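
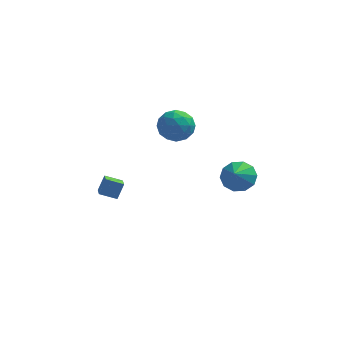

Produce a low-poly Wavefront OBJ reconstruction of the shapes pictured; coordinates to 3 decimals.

v -4.184 0.355 -3.23
v -3.868 0.809 -2.28
v -4.436 1.37 -3.632
v -4.12 1.824 -2.681
v -3.16 0.456 -3.619
v -2.844 0.91 -2.668
v -3.412 1.471 -4.02
v -3.096 1.925 -3.07
v -0.576 2.602 1.892
v 0.083 2.229 1.032
v -0.083 1.131 2.908
v 0.576 0.758 2.048
v 0.87 1.702 2.627
v 0.565 2.612 1.999
v -0.565 0.748 1.941
v -0.87 1.658 1.313
v 0.09 1.083 1.062
v 0.977 1.673 1.486
v -0.977 1.687 2.454
v -0.09 2.277 2.878
v -0.29 2.545 1.373
v 0.29 0.815 2.567
v 0.462 1.37 2.907
v 0.85 1.151 2.402
v -0.006 2.77 1.941
v 0.381 2.55 1.436
v 0.843 2.241 2.373
v -0.381 0.81 2.504
v 0.006 0.59 1.999
v -0.85 2.209 1.538
v -0.462 1.99 1.033
v -0.843 1.119 1.567
v 0.102 1.652 0.885
v 0.391 0.787 1.482
v -0.279 0.782 1.419
v -0.458 1.316 1.05
v 0.623 1.999 1.134
v 0.913 1.134 1.731
v 1.085 1.689 2.071
v 0.906 2.224 1.702
v 0.627 1.325 1.152
v -0.913 2.226 2.209
v -0.623 1.361 2.806
v -0.906 1.136 2.238
v -1.085 1.671 1.869
v -0.391 2.573 2.458
v -0.102 1.708 3.055
v 0.458 2.044 2.89
v 0.279 2.578 2.521
v -0.627 2.035 2.788
v 3.817 -1.184 0.065
v 4.255 -1.833 -0.605
v 3.683 -2.236 0.995
v 4.716 -1.577 -0.249
v 4.834 -1.171 0.227
v 4.564 -0.77 0.641
v 4.008 -0.527 0.835
v 3.379 -0.536 0.735
v 2.918 -0.792 0.379
v 2.8 -1.198 -0.097
v 3.071 -1.599 -0.511
v 3.626 -1.841 -0.705
f 2 4 1
f 5 2 1
f 1 4 3
f 3 5 1
f 2 8 4
f 6 2 5
f 6 8 2
f 4 8 3
f 7 5 3
f 3 8 7
f 7 6 5
f 8 6 7
f 9 46 25
f 46 20 49
f 25 49 14
f 46 49 25
f 9 25 21
f 25 14 26
f 21 26 10
f 25 26 21
f 9 21 30
f 21 10 31
f 30 31 16
f 21 31 30
f 9 30 42
f 30 16 45
f 42 45 19
f 30 45 42
f 9 42 46
f 42 19 50
f 46 50 20
f 42 50 46
f 10 26 37
f 26 14 40
f 37 40 18
f 26 40 37
f 14 49 27
f 49 20 48
f 27 48 13
f 49 48 27
f 20 50 47
f 50 19 43
f 47 43 11
f 50 43 47
f 19 45 44
f 45 16 32
f 44 32 15
f 45 32 44
f 16 31 36
f 31 10 33
f 36 33 17
f 31 33 36
f 12 38 24
f 38 18 39
f 24 39 13
f 38 39 24
f 12 24 22
f 24 13 23
f 22 23 11
f 24 23 22
f 12 22 29
f 22 11 28
f 29 28 15
f 22 28 29
f 12 29 34
f 29 15 35
f 34 35 17
f 29 35 34
f 12 34 38
f 34 17 41
f 38 41 18
f 34 41 38
f 13 39 27
f 39 18 40
f 27 40 14
f 39 40 27
f 11 23 47
f 23 13 48
f 47 48 20
f 23 48 47
f 15 28 44
f 28 11 43
f 44 43 19
f 28 43 44
f 17 35 36
f 35 15 32
f 36 32 16
f 35 32 36
f 18 41 37
f 41 17 33
f 37 33 10
f 41 33 37
f 52 51 54
f 52 54 53
f 54 51 55
f 54 55 53
f 55 51 56
f 55 56 53
f 56 51 57
f 56 57 53
f 57 51 58
f 57 58 53
f 58 51 59
f 58 59 53
f 59 51 60
f 59 60 53
f 60 51 61
f 60 61 53
f 61 51 62
f 61 62 53
f 62 51 52
f 62 52 53



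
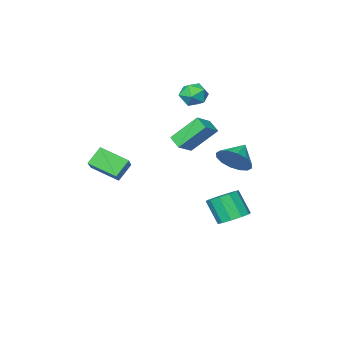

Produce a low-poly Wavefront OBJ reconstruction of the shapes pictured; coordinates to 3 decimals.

v -3.679 -1.811 4.423
v -2.853 -1.841 4.056
v -4.027 -3.059 3.744
v -3.201 -3.089 3.377
v -3.306 -3.217 4.266
v -3.091 -2.445 4.686
v -3.789 -2.455 3.114
v -3.574 -1.683 3.534
v -2.921 -2.239 3.247
v -2.622 -2.71 3.959
v -4.258 -2.19 3.841
v -3.959 -2.661 4.553
v 1.794 -1.914 -1.055
v 0.942 -2.007 -0.145
v 2.803 -0.609 0.022
v 1.951 -0.702 0.932
v 2.709 -3.218 -0.332
v 1.857 -3.311 0.578
v 3.718 -1.913 0.745
v 2.866 -2.006 1.655
v -1.976 3.18 1.347
v -1.463 3.366 2.244
v -3.044 2.72 2.053
v -1.731 3.826 2.138
v -2.066 4.113 1.819
v -2.376 4.15 1.375
v -2.579 3.928 0.923
v -2.621 3.504 0.584
v -2.49 2.994 0.45
v -2.221 2.534 0.556
v -1.887 2.246 0.874
v -1.577 2.209 1.319
v -1.373 2.432 1.771
v -1.332 2.855 2.11
v -2.639 -2.298 0.64
v -3.786 -1.427 2.154
v -2.606 -1.491 0.2
v -3.753 -0.62 1.714
v -1.587 -2 1.266
v -2.734 -1.129 2.78
v -1.554 -1.193 0.826
v -2.701 -0.322 2.34
v -2.874 2.073 -3.613
v -1.944 2.266 -3.606
v -1.776 1.401 -2.199
v -2.706 1.207 -2.207
v -2.22 2.692 -3.31
v -2.052 1.826 -1.904
v -2.746 2.881 -3.131
v -2.578 2.016 -1.725
v -3.321 2.762 -3.136
v -3.153 1.896 -1.729
v -3.725 2.379 -3.323
v -3.557 1.513 -1.916
v -3.804 1.879 -3.621
v -3.636 1.014 -2.214
v -3.528 1.454 -3.916
v -3.36 0.588 -2.51
v -3.002 1.264 -4.095
v -2.834 0.399 -2.689
v -2.427 1.384 -4.091
v -2.259 0.518 -2.684
v -2.023 1.767 -3.904
v -1.855 0.901 -2.497
f 1 12 6
f 1 6 2
f 1 2 8
f 1 8 11
f 1 11 12
f 2 6 10
f 6 12 5
f 12 11 3
f 11 8 7
f 8 2 9
f 4 10 5
f 4 5 3
f 4 3 7
f 4 7 9
f 4 9 10
f 5 10 6
f 3 5 12
f 7 3 11
f 9 7 8
f 10 9 2
f 14 16 13
f 17 14 13
f 13 16 15
f 15 17 13
f 14 20 16
f 18 14 17
f 18 20 14
f 16 20 15
f 19 17 15
f 15 20 19
f 19 18 17
f 20 18 19
f 22 21 24
f 22 24 23
f 24 21 25
f 24 25 23
f 25 21 26
f 25 26 23
f 26 21 27
f 26 27 23
f 27 21 28
f 27 28 23
f 28 21 29
f 28 29 23
f 29 21 30
f 29 30 23
f 30 21 31
f 30 31 23
f 31 21 32
f 31 32 23
f 32 21 33
f 32 33 23
f 33 21 34
f 33 34 23
f 34 21 22
f 34 22 23
f 36 38 35
f 39 36 35
f 35 38 37
f 37 39 35
f 36 42 38
f 40 36 39
f 40 42 36
f 38 42 37
f 41 39 37
f 37 42 41
f 41 40 39
f 42 40 41
f 44 43 47
f 44 47 45
f 45 47 48
f 45 48 46
f 47 43 49
f 47 49 48
f 48 49 50
f 48 50 46
f 49 43 51
f 49 51 50
f 50 51 52
f 50 52 46
f 51 43 53
f 51 53 52
f 52 53 54
f 52 54 46
f 53 43 55
f 53 55 54
f 54 55 56
f 54 56 46
f 55 43 57
f 55 57 56
f 56 57 58
f 56 58 46
f 57 43 59
f 57 59 58
f 58 59 60
f 58 60 46
f 59 43 61
f 59 61 60
f 60 61 62
f 60 62 46
f 61 43 63
f 61 63 62
f 62 63 64
f 62 64 46
f 63 43 44
f 63 44 64
f 64 44 45
f 64 45 46



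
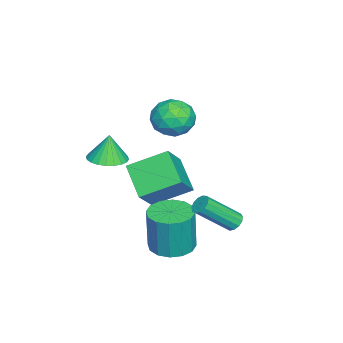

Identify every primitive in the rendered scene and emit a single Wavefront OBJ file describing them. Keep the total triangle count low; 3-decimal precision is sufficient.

v 2.703 2.81 -1.261
v 2.881 2.524 -1.63
v 3.615 1.224 -0.269
v 3.437 1.51 0.101
v 3.086 2.706 -1.566
v 3.819 1.407 -0.204
v 3.169 2.922 -1.404
v 3.902 1.622 -0.043
v 3.104 3.102 -1.198
v 3.838 1.802 0.163
v 2.912 3.189 -1.011
v 3.646 1.89 0.35
v 2.654 3.156 -0.903
v 3.387 1.856 0.458
v 2.411 3.013 -0.909
v 3.145 1.713 0.452
v 2.261 2.805 -1.027
v 2.995 1.506 0.334
v 2.252 2.599 -1.218
v 2.985 1.299 0.143
v 2.385 2.46 -1.423
v 3.119 1.16 -0.062
v 2.62 2.432 -1.577
v 3.354 1.132 -0.216
v 2.83 -2.637 1.85
v 3.306 -1.874 1.876
v 2.67 -2.583 3.17
v 2.981 -1.75 1.832
v 2.632 -1.761 1.79
v 2.314 -1.906 1.758
v 2.074 -2.162 1.739
v 1.949 -2.49 1.738
v 1.959 -2.841 1.753
v 2.101 -3.161 1.784
v 2.354 -3.401 1.824
v 2.679 -3.524 1.869
v 3.028 -3.513 1.911
v 3.346 -3.369 1.943
v 3.586 -3.113 1.962
v 3.711 -2.784 1.963
v 3.701 -2.434 1.948
v 3.559 -2.114 1.917
v 0.152 0.249 3.794
v 1.008 0.162 3.189
v -0.488 -1.162 3.091
v 0.368 -1.249 2.486
v 0.439 -1.406 3.523
v 0.835 -0.535 3.958
v -0.315 -0.465 2.322
v 0.081 0.406 2.757
v 0.719 -0.279 2.28
v 1.185 -0.861 3.022
v -0.665 -0.139 3.258
v -0.199 -0.721 4
v 0.636 0.329 3.553
v -0.116 -1.329 2.727
v -0.074 -1.422 3.336
v 0.428 -1.473 2.981
v 0.534 -0.08 4.005
v 1.037 -0.131 3.65
v 0.703 -1.053 3.846
v -0.517 -0.869 2.63
v -0.014 -0.92 2.275
v 0.092 0.473 3.299
v 0.594 0.422 2.944
v -0.183 0.053 2.434
v 0.97 0.019 2.663
v 0.593 -0.81 2.25
v 0.192 -0.35 2.154
v 0.425 0.162 2.409
v 1.243 -0.323 3.099
v 0.867 -1.152 2.686
v 0.909 -1.245 3.295
v 1.141 -0.732 3.551
v 1.074 -0.582 2.565
v -0.347 0.152 3.594
v -0.723 -0.677 3.181
v -0.621 -0.268 2.729
v -0.389 0.245 2.985
v -0.073 -0.19 4.03
v -0.45 -1.019 3.617
v 0.095 -1.162 3.871
v 0.328 -0.65 4.126
v -0.554 -0.418 3.715
v 3.057 0.213 -2.943
v 4.023 -0.138 -3.004
v 4.15 -0.163 -0.838
v 3.183 0.187 -0.777
v 4.069 0.393 -3
v 4.196 0.368 -0.834
v 3.844 0.876 -2.981
v 3.97 0.851 -0.815
v 3.407 1.181 -2.952
v 3.534 1.156 -0.786
v 2.877 1.227 -2.921
v 3.004 1.201 -0.755
v 2.395 1.001 -2.895
v 2.522 0.975 -0.729
v 2.09 0.563 -2.882
v 2.217 0.538 -0.716
v 2.044 0.032 -2.886
v 2.171 0.007 -0.72
v 2.27 -0.451 -2.905
v 2.396 -0.476 -0.739
v 2.706 -0.756 -2.934
v 2.833 -0.781 -0.768
v 3.236 -0.801 -2.965
v 3.363 -0.827 -0.799
v 3.718 -0.575 -2.991
v 3.845 -0.601 -0.825
v -0.36 -1.634 -3.021
v -1.661 -2.594 -1.985
v -0.936 0.124 -2.115
v -2.237 -0.836 -1.08
v 0.797 -1.884 -1.8
v -0.504 -2.844 -0.765
v 0.221 -0.126 -0.895
v -1.08 -1.086 0.141
f 2 1 5
f 2 5 3
f 3 5 6
f 3 6 4
f 5 1 7
f 5 7 6
f 6 7 8
f 6 8 4
f 7 1 9
f 7 9 8
f 8 9 10
f 8 10 4
f 9 1 11
f 9 11 10
f 10 11 12
f 10 12 4
f 11 1 13
f 11 13 12
f 12 13 14
f 12 14 4
f 13 1 15
f 13 15 14
f 14 15 16
f 14 16 4
f 15 1 17
f 15 17 16
f 16 17 18
f 16 18 4
f 17 1 19
f 17 19 18
f 18 19 20
f 18 20 4
f 19 1 21
f 19 21 20
f 20 21 22
f 20 22 4
f 21 1 23
f 21 23 22
f 22 23 24
f 22 24 4
f 23 1 2
f 23 2 24
f 24 2 3
f 24 3 4
f 26 25 28
f 26 28 27
f 28 25 29
f 28 29 27
f 29 25 30
f 29 30 27
f 30 25 31
f 30 31 27
f 31 25 32
f 31 32 27
f 32 25 33
f 32 33 27
f 33 25 34
f 33 34 27
f 34 25 35
f 34 35 27
f 35 25 36
f 35 36 27
f 36 25 37
f 36 37 27
f 37 25 38
f 37 38 27
f 38 25 39
f 38 39 27
f 39 25 40
f 39 40 27
f 40 25 41
f 40 41 27
f 41 25 42
f 41 42 27
f 42 25 26
f 42 26 27
f 43 80 59
f 80 54 83
f 59 83 48
f 80 83 59
f 43 59 55
f 59 48 60
f 55 60 44
f 59 60 55
f 43 55 64
f 55 44 65
f 64 65 50
f 55 65 64
f 43 64 76
f 64 50 79
f 76 79 53
f 64 79 76
f 43 76 80
f 76 53 84
f 80 84 54
f 76 84 80
f 44 60 71
f 60 48 74
f 71 74 52
f 60 74 71
f 48 83 61
f 83 54 82
f 61 82 47
f 83 82 61
f 54 84 81
f 84 53 77
f 81 77 45
f 84 77 81
f 53 79 78
f 79 50 66
f 78 66 49
f 79 66 78
f 50 65 70
f 65 44 67
f 70 67 51
f 65 67 70
f 46 72 58
f 72 52 73
f 58 73 47
f 72 73 58
f 46 58 56
f 58 47 57
f 56 57 45
f 58 57 56
f 46 56 63
f 56 45 62
f 63 62 49
f 56 62 63
f 46 63 68
f 63 49 69
f 68 69 51
f 63 69 68
f 46 68 72
f 68 51 75
f 72 75 52
f 68 75 72
f 47 73 61
f 73 52 74
f 61 74 48
f 73 74 61
f 45 57 81
f 57 47 82
f 81 82 54
f 57 82 81
f 49 62 78
f 62 45 77
f 78 77 53
f 62 77 78
f 51 69 70
f 69 49 66
f 70 66 50
f 69 66 70
f 52 75 71
f 75 51 67
f 71 67 44
f 75 67 71
f 86 85 89
f 86 89 87
f 87 89 90
f 87 90 88
f 89 85 91
f 89 91 90
f 90 91 92
f 90 92 88
f 91 85 93
f 91 93 92
f 92 93 94
f 92 94 88
f 93 85 95
f 93 95 94
f 94 95 96
f 94 96 88
f 95 85 97
f 95 97 96
f 96 97 98
f 96 98 88
f 97 85 99
f 97 99 98
f 98 99 100
f 98 100 88
f 99 85 101
f 99 101 100
f 100 101 102
f 100 102 88
f 101 85 103
f 101 103 102
f 102 103 104
f 102 104 88
f 103 85 105
f 103 105 104
f 104 105 106
f 104 106 88
f 105 85 107
f 105 107 106
f 106 107 108
f 106 108 88
f 107 85 109
f 107 109 108
f 108 109 110
f 108 110 88
f 109 85 86
f 109 86 110
f 110 86 87
f 110 87 88
f 112 114 111
f 115 112 111
f 111 114 113
f 113 115 111
f 112 118 114
f 116 112 115
f 116 118 112
f 114 118 113
f 117 115 113
f 113 118 117
f 117 116 115
f 118 116 117



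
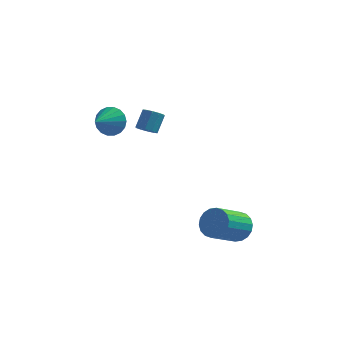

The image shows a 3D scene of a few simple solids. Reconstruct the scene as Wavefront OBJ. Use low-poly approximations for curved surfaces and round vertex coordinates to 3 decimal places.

v 4.478 -3.245 -3.363
v 4.891 -2.886 -2.503
v 3.816 -4.396 -1.356
v 3.402 -4.755 -2.217
v 4.51 -2.643 -2.541
v 3.434 -4.153 -1.394
v 4.122 -2.519 -2.741
v 3.046 -4.029 -1.595
v 3.804 -2.539 -3.065
v 2.729 -4.049 -1.918
v 3.62 -2.699 -3.448
v 2.545 -4.209 -2.301
v 3.606 -2.967 -3.814
v 2.531 -4.477 -2.668
v 3.765 -3.29 -4.091
v 2.689 -4.8 -2.944
v 4.064 -3.604 -4.224
v 2.989 -5.114 -3.077
v 4.446 -3.847 -4.186
v 3.37 -5.357 -3.039
v 4.834 -3.971 -3.985
v 3.758 -5.481 -2.839
v 5.151 -3.951 -3.662
v 4.076 -5.461 -2.515
v 5.335 -3.791 -3.279
v 4.26 -5.301 -2.132
v 5.349 -3.523 -2.912
v 4.274 -5.033 -1.766
v 5.191 -3.2 -2.636
v 4.115 -4.71 -1.489
v -1.574 1.269 1.174
v -0.961 1.385 0.929
v -0.693 2.187 1.982
v -1.306 2.071 2.226
v -1.216 1.673 0.776
v -0.949 2.474 1.829
v -1.608 1.806 0.774
v -1.341 2.607 1.827
v -1.987 1.734 0.925
v -1.719 2.536 1.978
v -2.208 1.485 1.171
v -1.94 2.286 2.224
v -2.187 1.153 1.418
v -1.919 1.955 2.471
v -1.931 0.866 1.571
v -1.664 1.667 2.624
v -1.539 0.733 1.573
v -1.272 1.534 2.626
v -1.161 0.804 1.422
v -0.893 1.606 2.475
v -0.94 1.054 1.176
v -0.672 1.855 2.229
v -3.038 -1.375 3.186
v -2.718 -1.881 2.361
v -3.582 -2.805 3.854
v -2.355 -1.892 2.633
v -2.127 -1.801 3.015
v -2.08 -1.625 3.43
v -2.222 -1.399 3.798
v -2.526 -1.169 4.044
v -2.931 -0.979 4.12
v -3.358 -0.868 4.012
v -3.721 -0.857 3.739
v -3.949 -0.948 3.358
v -3.996 -1.124 2.942
v -3.854 -1.35 2.575
v -3.55 -1.58 2.328
v -3.145 -1.77 2.252
f 2 1 5
f 2 5 3
f 3 5 6
f 3 6 4
f 5 1 7
f 5 7 6
f 6 7 8
f 6 8 4
f 7 1 9
f 7 9 8
f 8 9 10
f 8 10 4
f 9 1 11
f 9 11 10
f 10 11 12
f 10 12 4
f 11 1 13
f 11 13 12
f 12 13 14
f 12 14 4
f 13 1 15
f 13 15 14
f 14 15 16
f 14 16 4
f 15 1 17
f 15 17 16
f 16 17 18
f 16 18 4
f 17 1 19
f 17 19 18
f 18 19 20
f 18 20 4
f 19 1 21
f 19 21 20
f 20 21 22
f 20 22 4
f 21 1 23
f 21 23 22
f 22 23 24
f 22 24 4
f 23 1 25
f 23 25 24
f 24 25 26
f 24 26 4
f 25 1 27
f 25 27 26
f 26 27 28
f 26 28 4
f 27 1 29
f 27 29 28
f 28 29 30
f 28 30 4
f 29 1 2
f 29 2 30
f 30 2 3
f 30 3 4
f 32 31 35
f 32 35 33
f 33 35 36
f 33 36 34
f 35 31 37
f 35 37 36
f 36 37 38
f 36 38 34
f 37 31 39
f 37 39 38
f 38 39 40
f 38 40 34
f 39 31 41
f 39 41 40
f 40 41 42
f 40 42 34
f 41 31 43
f 41 43 42
f 42 43 44
f 42 44 34
f 43 31 45
f 43 45 44
f 44 45 46
f 44 46 34
f 45 31 47
f 45 47 46
f 46 47 48
f 46 48 34
f 47 31 49
f 47 49 48
f 48 49 50
f 48 50 34
f 49 31 51
f 49 51 50
f 50 51 52
f 50 52 34
f 51 31 32
f 51 32 52
f 52 32 33
f 52 33 34
f 54 53 56
f 54 56 55
f 56 53 57
f 56 57 55
f 57 53 58
f 57 58 55
f 58 53 59
f 58 59 55
f 59 53 60
f 59 60 55
f 60 53 61
f 60 61 55
f 61 53 62
f 61 62 55
f 62 53 63
f 62 63 55
f 63 53 64
f 63 64 55
f 64 53 65
f 64 65 55
f 65 53 66
f 65 66 55
f 66 53 67
f 66 67 55
f 67 53 68
f 67 68 55
f 68 53 54
f 68 54 55



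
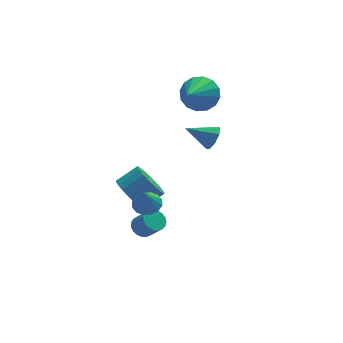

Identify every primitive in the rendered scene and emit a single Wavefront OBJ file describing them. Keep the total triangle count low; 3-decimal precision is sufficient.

v 1.293 1.74 2.615
v 1.556 2.164 3.411
v 0.387 0.48 3.585
v 1.134 2.374 3.29
v 0.755 2.414 2.988
v 0.519 2.274 2.586
v 0.492 1.99 2.192
v 0.678 1.639 1.911
v 1.03 1.316 1.818
v 1.452 1.106 1.94
v 1.831 1.066 2.242
v 2.066 1.206 2.644
v 2.094 1.49 3.038
v 1.907 1.841 3.319
v -2.216 -3.068 -0.292
v -1.865 -3.603 -0.404
v -2.444 -3.432 0.732
v -1.647 -3.381 -0.277
v -1.581 -3.075 -0.153
v -1.686 -2.767 -0.067
v -1.933 -2.54 -0.041
v -2.255 -2.454 -0.082
v -2.568 -2.533 -0.179
v -2.786 -2.755 -0.307
v -2.851 -3.061 -0.43
v -2.747 -3.369 -0.517
v -2.5 -3.596 -0.543
v -2.177 -3.682 -0.502
v 1.378 -0.181 1.066
v 1.708 -0.096 1.631
v 0.222 0.121 1.694
v 1.673 0.33 1.362
v 1.465 0.456 0.919
v 1.207 0.21 0.562
v 1.048 -0.266 0.5
v 1.083 -0.692 0.77
v 1.291 -0.819 1.212
v 1.549 -0.572 1.569
v -2.437 -3.092 -1.751
v -1.942 -3.072 -1.992
v -1.529 -3.608 -1.189
v -2.023 -3.628 -0.949
v -1.942 -2.881 -1.866
v -1.528 -3.417 -1.063
v -2.026 -2.727 -1.719
v -1.613 -3.263 -0.916
v -2.182 -2.636 -1.578
v -1.769 -3.172 -0.776
v -2.381 -2.624 -1.468
v -1.968 -3.16 -0.665
v -2.591 -2.693 -1.406
v -2.178 -3.229 -0.603
v -2.773 -2.831 -1.404
v -2.36 -3.367 -0.601
v -2.898 -3.014 -1.462
v -2.484 -3.55 -0.659
v -2.942 -3.21 -1.57
v -2.529 -3.746 -0.767
v -2.899 -3.386 -1.71
v -2.486 -3.922 -0.907
v -2.777 -3.511 -1.856
v -2.363 -4.047 -1.054
v -2.595 -3.564 -1.985
v -2.182 -4.1 -1.182
v -2.386 -3.535 -2.073
v -1.973 -4.071 -1.27
v -2.186 -3.43 -2.106
v -1.773 -3.966 -1.303
v -2.029 -3.266 -2.077
v -1.616 -3.802 -1.274
v -2.13 0.758 -2.791
v -1.703 1.18 -3.54
v -0.703 1.343 -2.879
v -1.13 0.922 -2.129
v -1.889 1.508 -3.34
v -0.889 1.671 -2.679
v -2.123 1.688 -3.031
v -1.123 1.851 -2.369
v -2.358 1.684 -2.674
v -1.358 1.847 -2.013
v -2.548 1.496 -2.34
v -1.548 1.659 -1.679
v -2.655 1.162 -2.096
v -1.655 1.326 -1.435
v -2.658 0.749 -1.989
v -1.658 0.912 -1.328
v -2.557 0.337 -2.041
v -1.557 0.5 -1.38
v -2.371 0.009 -2.241
v -1.371 0.172 -1.58
v -2.137 -0.171 -2.551
v -1.137 -0.008 -1.889
v -1.902 -0.167 -2.907
v -0.902 -0.004 -2.246
v -1.712 0.021 -3.241
v -0.712 0.184 -2.58
v -1.605 0.354 -3.485
v -0.605 0.518 -2.824
v -1.602 0.768 -3.592
v -0.602 0.931 -2.931
f 2 1 4
f 2 4 3
f 4 1 5
f 4 5 3
f 5 1 6
f 5 6 3
f 6 1 7
f 6 7 3
f 7 1 8
f 7 8 3
f 8 1 9
f 8 9 3
f 9 1 10
f 9 10 3
f 10 1 11
f 10 11 3
f 11 1 12
f 11 12 3
f 12 1 13
f 12 13 3
f 13 1 14
f 13 14 3
f 14 1 2
f 14 2 3
f 16 15 18
f 16 18 17
f 18 15 19
f 18 19 17
f 19 15 20
f 19 20 17
f 20 15 21
f 20 21 17
f 21 15 22
f 21 22 17
f 22 15 23
f 22 23 17
f 23 15 24
f 23 24 17
f 24 15 25
f 24 25 17
f 25 15 26
f 25 26 17
f 26 15 27
f 26 27 17
f 27 15 28
f 27 28 17
f 28 15 16
f 28 16 17
f 30 29 32
f 30 32 31
f 32 29 33
f 32 33 31
f 33 29 34
f 33 34 31
f 34 29 35
f 34 35 31
f 35 29 36
f 35 36 31
f 36 29 37
f 36 37 31
f 37 29 38
f 37 38 31
f 38 29 30
f 38 30 31
f 40 39 43
f 40 43 41
f 41 43 44
f 41 44 42
f 43 39 45
f 43 45 44
f 44 45 46
f 44 46 42
f 45 39 47
f 45 47 46
f 46 47 48
f 46 48 42
f 47 39 49
f 47 49 48
f 48 49 50
f 48 50 42
f 49 39 51
f 49 51 50
f 50 51 52
f 50 52 42
f 51 39 53
f 51 53 52
f 52 53 54
f 52 54 42
f 53 39 55
f 53 55 54
f 54 55 56
f 54 56 42
f 55 39 57
f 55 57 56
f 56 57 58
f 56 58 42
f 57 39 59
f 57 59 58
f 58 59 60
f 58 60 42
f 59 39 61
f 59 61 60
f 60 61 62
f 60 62 42
f 61 39 63
f 61 63 62
f 62 63 64
f 62 64 42
f 63 39 65
f 63 65 64
f 64 65 66
f 64 66 42
f 65 39 67
f 65 67 66
f 66 67 68
f 66 68 42
f 67 39 69
f 67 69 68
f 68 69 70
f 68 70 42
f 69 39 40
f 69 40 70
f 70 40 41
f 70 41 42
f 72 71 75
f 72 75 73
f 73 75 76
f 73 76 74
f 75 71 77
f 75 77 76
f 76 77 78
f 76 78 74
f 77 71 79
f 77 79 78
f 78 79 80
f 78 80 74
f 79 71 81
f 79 81 80
f 80 81 82
f 80 82 74
f 81 71 83
f 81 83 82
f 82 83 84
f 82 84 74
f 83 71 85
f 83 85 84
f 84 85 86
f 84 86 74
f 85 71 87
f 85 87 86
f 86 87 88
f 86 88 74
f 87 71 89
f 87 89 88
f 88 89 90
f 88 90 74
f 89 71 91
f 89 91 90
f 90 91 92
f 90 92 74
f 91 71 93
f 91 93 92
f 92 93 94
f 92 94 74
f 93 71 95
f 93 95 94
f 94 95 96
f 94 96 74
f 95 71 97
f 95 97 96
f 96 97 98
f 96 98 74
f 97 71 99
f 97 99 98
f 98 99 100
f 98 100 74
f 99 71 72
f 99 72 100
f 100 72 73
f 100 73 74



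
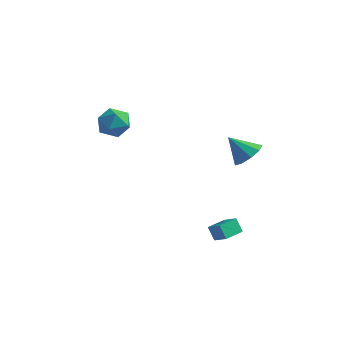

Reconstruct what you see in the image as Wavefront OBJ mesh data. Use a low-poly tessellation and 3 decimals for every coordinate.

v 2.526 -3.56 -2.871
v 3.361 -3.836 -2.297
v 2.931 -2.367 -2.887
v 3.767 -2.643 -2.314
v 3.013 -3.737 -3.666
v 3.849 -4.013 -3.093
v 3.419 -2.544 -3.683
v 4.254 -2.82 -3.109
v 3.411 -0.532 1.475
v 4.009 -0.028 2.129
v 2.289 -0.748 2.665
v 3.581 0.417 1.806
v 3.073 0.419 1.328
v 2.723 -0.025 0.918
v 2.695 -0.706 0.769
v 3.002 -1.306 0.95
v 3.501 -1.544 1.376
v 3.957 -1.308 1.849
v 4.158 -0.71 2.146
v -4.255 -1.314 2.769
v -3.458 -1.61 3.439
v -4.502 -2.99 2.321
v -3.705 -3.286 2.991
v -4.636 -2.906 3.393
v -4.483 -1.87 3.669
v -3.477 -2.73 2.091
v -3.324 -1.694 2.367
v -2.976 -2.485 3.02
v -3.693 -2.594 3.824
v -4.267 -2.006 1.936
v -4.984 -2.115 2.74
f 2 4 1
f 5 2 1
f 1 4 3
f 3 5 1
f 2 8 4
f 6 2 5
f 6 8 2
f 4 8 3
f 7 5 3
f 3 8 7
f 7 6 5
f 8 6 7
f 10 9 12
f 10 12 11
f 12 9 13
f 12 13 11
f 13 9 14
f 13 14 11
f 14 9 15
f 14 15 11
f 15 9 16
f 15 16 11
f 16 9 17
f 16 17 11
f 17 9 18
f 17 18 11
f 18 9 19
f 18 19 11
f 19 9 10
f 19 10 11
f 20 31 25
f 20 25 21
f 20 21 27
f 20 27 30
f 20 30 31
f 21 25 29
f 25 31 24
f 31 30 22
f 30 27 26
f 27 21 28
f 23 29 24
f 23 24 22
f 23 22 26
f 23 26 28
f 23 28 29
f 24 29 25
f 22 24 31
f 26 22 30
f 28 26 27
f 29 28 21



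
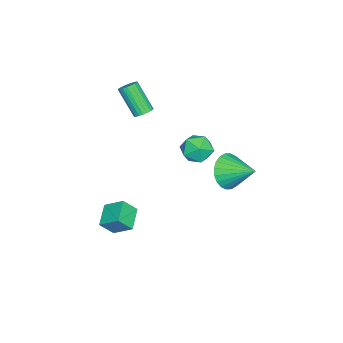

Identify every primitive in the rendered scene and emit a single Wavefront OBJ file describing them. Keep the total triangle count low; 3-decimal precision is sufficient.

v -3.221 1.631 0.346
v -2.414 2.116 0.439
v -2.426 0.324 0.261
v -1.619 0.809 0.354
v -2.217 0.741 1.084
v -2.708 1.548 1.137
v -2.132 0.892 -0.437
v -2.623 1.699 -0.384
v -1.741 1.659 -0.044
v -1.793 1.566 0.896
v -3.047 0.874 -0.196
v -3.099 0.781 0.744
v -0.894 -2.363 -4.439
v -0.49 -2.952 -3.628
v -0.788 -1.323 -3.736
v -0.383 -1.911 -2.926
v 0.343 -2.169 -4.914
v 0.748 -2.757 -4.104
v 0.45 -1.128 -4.212
v 0.854 -1.717 -3.401
v -3.417 2.532 -1.817
v -2.961 2.867 -2.749
v -3.003 4.068 -1.063
v -3.361 3 -2.8
v -3.771 3.062 -2.702
v -4.126 3.043 -2.469
v -4.373 2.946 -2.136
v -4.475 2.787 -1.755
v -4.415 2.588 -1.384
v -4.204 2.381 -1.079
v -3.872 2.197 -0.886
v -3.472 2.064 -0.834
v -3.063 2.002 -0.933
v -2.707 2.021 -1.166
v -2.46 2.118 -1.498
v -2.358 2.278 -1.879
v -2.418 2.476 -2.25
v -2.629 2.683 -2.556
v -3.453 -1.914 1.513
v -3.136 -1.608 1.825
v -3.61 -2.62 3.299
v -3.927 -2.926 2.987
v -3.332 -1.499 1.836
v -3.806 -2.511 3.311
v -3.549 -1.462 1.792
v -4.023 -2.474 3.267
v -3.749 -1.503 1.699
v -4.223 -2.515 3.174
v -3.898 -1.615 1.574
v -4.373 -2.627 3.049
v -3.971 -1.779 1.439
v -4.445 -2.791 2.913
v -3.953 -1.966 1.316
v -4.427 -2.978 2.791
v -3.849 -2.145 1.227
v -4.323 -3.156 2.702
v -3.677 -2.283 1.188
v -4.151 -3.294 2.662
v -3.466 -2.357 1.205
v -3.94 -3.369 2.679
v -3.252 -2.355 1.275
v -3.726 -3.367 2.749
v -3.074 -2.277 1.386
v -3.548 -3.289 2.86
v -2.961 -2.136 1.519
v -3.435 -3.148 2.993
v -2.933 -1.957 1.651
v -3.407 -2.968 3.126
v -2.995 -1.77 1.759
v -3.469 -2.781 3.234
f 1 12 6
f 1 6 2
f 1 2 8
f 1 8 11
f 1 11 12
f 2 6 10
f 6 12 5
f 12 11 3
f 11 8 7
f 8 2 9
f 4 10 5
f 4 5 3
f 4 3 7
f 4 7 9
f 4 9 10
f 5 10 6
f 3 5 12
f 7 3 11
f 9 7 8
f 10 9 2
f 14 16 13
f 17 14 13
f 13 16 15
f 15 17 13
f 14 20 16
f 18 14 17
f 18 20 14
f 16 20 15
f 19 17 15
f 15 20 19
f 19 18 17
f 20 18 19
f 22 21 24
f 22 24 23
f 24 21 25
f 24 25 23
f 25 21 26
f 25 26 23
f 26 21 27
f 26 27 23
f 27 21 28
f 27 28 23
f 28 21 29
f 28 29 23
f 29 21 30
f 29 30 23
f 30 21 31
f 30 31 23
f 31 21 32
f 31 32 23
f 32 21 33
f 32 33 23
f 33 21 34
f 33 34 23
f 34 21 35
f 34 35 23
f 35 21 36
f 35 36 23
f 36 21 37
f 36 37 23
f 37 21 38
f 37 38 23
f 38 21 22
f 38 22 23
f 40 39 43
f 40 43 41
f 41 43 44
f 41 44 42
f 43 39 45
f 43 45 44
f 44 45 46
f 44 46 42
f 45 39 47
f 45 47 46
f 46 47 48
f 46 48 42
f 47 39 49
f 47 49 48
f 48 49 50
f 48 50 42
f 49 39 51
f 49 51 50
f 50 51 52
f 50 52 42
f 51 39 53
f 51 53 52
f 52 53 54
f 52 54 42
f 53 39 55
f 53 55 54
f 54 55 56
f 54 56 42
f 55 39 57
f 55 57 56
f 56 57 58
f 56 58 42
f 57 39 59
f 57 59 58
f 58 59 60
f 58 60 42
f 59 39 61
f 59 61 60
f 60 61 62
f 60 62 42
f 61 39 63
f 61 63 62
f 62 63 64
f 62 64 42
f 63 39 65
f 63 65 64
f 64 65 66
f 64 66 42
f 65 39 67
f 65 67 66
f 66 67 68
f 66 68 42
f 67 39 69
f 67 69 68
f 68 69 70
f 68 70 42
f 69 39 40
f 69 40 70
f 70 40 41
f 70 41 42



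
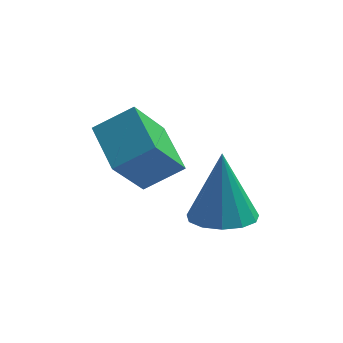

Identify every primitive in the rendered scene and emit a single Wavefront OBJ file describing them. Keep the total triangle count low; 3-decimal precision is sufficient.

v -1.663 1.653 -3.536
v -0.71 1.767 -3.554
v -1.697 2.267 -1.444
v -0.923 2.243 -3.697
v -1.372 2.532 -3.789
v -1.912 2.542 -3.8
v -2.374 2.27 -3.728
v -2.61 1.802 -3.594
v -2.546 1.286 -3.442
v -2.201 0.888 -3.32
v -1.686 0.732 -3.266
v -1.163 0.869 -3.298
v -0.8 1.255 -3.405
v -4.488 0.776 -0.915
v -3.395 0.992 -0.226
v -5.078 2.229 -0.436
v -3.985 2.445 0.253
v -3.735 1.555 -2.353
v -2.642 1.771 -1.664
v -4.325 3.008 -1.874
v -3.232 3.224 -1.185
f 2 1 4
f 2 4 3
f 4 1 5
f 4 5 3
f 5 1 6
f 5 6 3
f 6 1 7
f 6 7 3
f 7 1 8
f 7 8 3
f 8 1 9
f 8 9 3
f 9 1 10
f 9 10 3
f 10 1 11
f 10 11 3
f 11 1 12
f 11 12 3
f 12 1 13
f 12 13 3
f 13 1 2
f 13 2 3
f 15 17 14
f 18 15 14
f 14 17 16
f 16 18 14
f 15 21 17
f 19 15 18
f 19 21 15
f 17 21 16
f 20 18 16
f 16 21 20
f 20 19 18
f 21 19 20



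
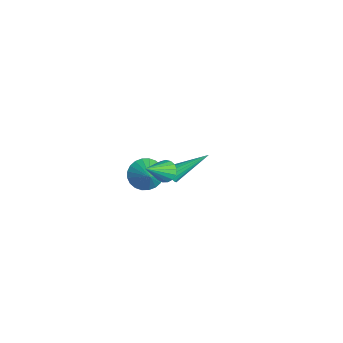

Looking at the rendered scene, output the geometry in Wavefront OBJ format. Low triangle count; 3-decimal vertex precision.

v -2.063 -0.321 -2.413
v -1.57 -0.685 -3.059
v -1.117 -0.399 -1.647
v -1.504 -0.348 -3.105
v -1.523 -0.006 -3.047
v -1.624 0.288 -2.892
v -1.792 0.489 -2.664
v -2.002 0.567 -2.398
v -2.22 0.51 -2.135
v -2.415 0.326 -1.913
v -2.556 0.044 -1.768
v -2.622 -0.294 -1.721
v -2.603 -0.636 -1.78
v -2.501 -0.93 -1.934
v -2.333 -1.131 -2.162
v -2.124 -1.209 -2.428
v -1.906 -1.151 -2.692
v -1.711 -0.968 -2.913
v -2.759 1.212 -3.705
v -2.521 1.423 -4.103
v -2.581 3.068 -2.615
v -2.758 1.47 -4.145
v -2.994 1.457 -4.085
v -3.176 1.389 -3.938
v -3.263 1.279 -3.738
v -3.235 1.155 -3.53
v -3.097 1.043 -3.362
v -2.882 0.97 -3.273
v -2.639 0.952 -3.282
v -2.423 0.994 -3.389
v -2.284 1.086 -3.567
v -2.254 1.206 -3.778
v -2.34 1.328 -3.971
v 2.248 -0.853 2.425
v 2.724 -0.533 2.51
v 2.792 -1.967 3.575
v 2.542 -0.432 2.694
v 2.293 -0.427 2.817
v 2.034 -0.52 2.849
v 1.823 -0.69 2.785
v 1.71 -0.896 2.638
v 1.72 -1.093 2.443
v 1.851 -1.235 2.243
v 2.073 -1.289 2.086
v 2.335 -1.244 2.006
v 2.577 -1.109 2.022
v 2.744 -0.915 2.131
v 2.797 -0.707 2.307
f 2 1 4
f 2 4 3
f 4 1 5
f 4 5 3
f 5 1 6
f 5 6 3
f 6 1 7
f 6 7 3
f 7 1 8
f 7 8 3
f 8 1 9
f 8 9 3
f 9 1 10
f 9 10 3
f 10 1 11
f 10 11 3
f 11 1 12
f 11 12 3
f 12 1 13
f 12 13 3
f 13 1 14
f 13 14 3
f 14 1 15
f 14 15 3
f 15 1 16
f 15 16 3
f 16 1 17
f 16 17 3
f 17 1 18
f 17 18 3
f 18 1 2
f 18 2 3
f 20 19 22
f 20 22 21
f 22 19 23
f 22 23 21
f 23 19 24
f 23 24 21
f 24 19 25
f 24 25 21
f 25 19 26
f 25 26 21
f 26 19 27
f 26 27 21
f 27 19 28
f 27 28 21
f 28 19 29
f 28 29 21
f 29 19 30
f 29 30 21
f 30 19 31
f 30 31 21
f 31 19 32
f 31 32 21
f 32 19 33
f 32 33 21
f 33 19 20
f 33 20 21
f 35 34 37
f 35 37 36
f 37 34 38
f 37 38 36
f 38 34 39
f 38 39 36
f 39 34 40
f 39 40 36
f 40 34 41
f 40 41 36
f 41 34 42
f 41 42 36
f 42 34 43
f 42 43 36
f 43 34 44
f 43 44 36
f 44 34 45
f 44 45 36
f 45 34 46
f 45 46 36
f 46 34 47
f 46 47 36
f 47 34 48
f 47 48 36
f 48 34 35
f 48 35 36



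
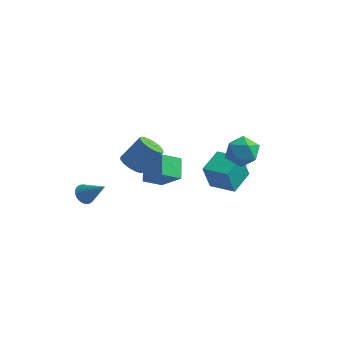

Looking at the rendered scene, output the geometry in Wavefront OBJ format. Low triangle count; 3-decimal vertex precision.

v -4.388 -2.623 -0.045
v -4.06 -2.115 -0.378
v -3.072 -2.717 1.105
v -4.206 -1.976 -0.2
v -4.38 -1.935 0.002
v -4.555 -1.999 0.196
v -4.704 -2.158 0.354
v -4.805 -2.388 0.451
v -4.843 -2.654 0.472
v -4.811 -2.915 0.415
v -4.715 -3.132 0.287
v -4.569 -3.271 0.109
v -4.395 -3.312 -0.093
v -4.22 -3.247 -0.287
v -4.071 -3.088 -0.445
v -3.97 -2.858 -0.542
v -3.932 -2.593 -0.563
v -3.964 -2.332 -0.506
v 0.412 -2.782 3.305
v -0.033 -1.69 4.059
v -0.872 -2.472 2.097
v -1.318 -1.379 2.851
v 1.218 -2.001 2.649
v 0.772 -0.908 3.403
v -0.067 -1.69 1.441
v -0.512 -0.598 2.195
v 1.121 2.52 -1.438
v 0.797 2.151 0.262
v 1.358 4.185 -1.031
v 1.034 3.816 0.669
v 2.766 2.224 -1.189
v 2.442 1.855 0.511
v 3.003 3.889 -0.782
v 2.679 3.52 0.918
v 2.697 1.358 3.666
v 3.482 1.491 4.432
v 3.818 0.369 2.688
v 4.603 0.502 3.454
v 3.712 -0.112 3.676
v 3.019 0.499 4.281
v 4.281 1.361 2.839
v 3.588 1.972 3.444
v 4.46 1.492 3.921
v 4.109 0.582 4.438
v 3.191 1.278 2.682
v 2.84 0.368 3.199
v -3.787 2.48 -1.053
v -3.043 2.476 -1.504
v -2.15 3.336 -0.038
v -2.893 3.34 0.413
v -3.242 2.866 -1.611
v -2.349 3.726 -0.145
v -3.587 3.152 -1.569
v -2.694 4.012 -0.103
v -3.986 3.258 -1.388
v -3.093 4.118 0.078
v -4.331 3.156 -1.118
v -3.438 4.015 0.348
v -4.53 2.872 -0.83
v -3.637 3.732 0.636
v -4.53 2.484 -0.602
v -3.637 3.344 0.864
v -4.331 2.094 -0.495
v -3.438 2.954 0.971
v -3.986 1.808 -0.537
v -3.093 2.668 0.929
v -3.587 1.702 -0.718
v -2.694 2.562 0.748
v -3.242 1.805 -0.988
v -2.349 2.664 0.478
v -3.043 2.088 -1.276
v -2.15 2.948 0.19
f 2 1 4
f 2 4 3
f 4 1 5
f 4 5 3
f 5 1 6
f 5 6 3
f 6 1 7
f 6 7 3
f 7 1 8
f 7 8 3
f 8 1 9
f 8 9 3
f 9 1 10
f 9 10 3
f 10 1 11
f 10 11 3
f 11 1 12
f 11 12 3
f 12 1 13
f 12 13 3
f 13 1 14
f 13 14 3
f 14 1 15
f 14 15 3
f 15 1 16
f 15 16 3
f 16 1 17
f 16 17 3
f 17 1 18
f 17 18 3
f 18 1 2
f 18 2 3
f 20 22 19
f 23 20 19
f 19 22 21
f 21 23 19
f 20 26 22
f 24 20 23
f 24 26 20
f 22 26 21
f 25 23 21
f 21 26 25
f 25 24 23
f 26 24 25
f 28 30 27
f 31 28 27
f 27 30 29
f 29 31 27
f 28 34 30
f 32 28 31
f 32 34 28
f 30 34 29
f 33 31 29
f 29 34 33
f 33 32 31
f 34 32 33
f 35 46 40
f 35 40 36
f 35 36 42
f 35 42 45
f 35 45 46
f 36 40 44
f 40 46 39
f 46 45 37
f 45 42 41
f 42 36 43
f 38 44 39
f 38 39 37
f 38 37 41
f 38 41 43
f 38 43 44
f 39 44 40
f 37 39 46
f 41 37 45
f 43 41 42
f 44 43 36
f 48 47 51
f 48 51 49
f 49 51 52
f 49 52 50
f 51 47 53
f 51 53 52
f 52 53 54
f 52 54 50
f 53 47 55
f 53 55 54
f 54 55 56
f 54 56 50
f 55 47 57
f 55 57 56
f 56 57 58
f 56 58 50
f 57 47 59
f 57 59 58
f 58 59 60
f 58 60 50
f 59 47 61
f 59 61 60
f 60 61 62
f 60 62 50
f 61 47 63
f 61 63 62
f 62 63 64
f 62 64 50
f 63 47 65
f 63 65 64
f 64 65 66
f 64 66 50
f 65 47 67
f 65 67 66
f 66 67 68
f 66 68 50
f 67 47 69
f 67 69 68
f 68 69 70
f 68 70 50
f 69 47 71
f 69 71 70
f 70 71 72
f 70 72 50
f 71 47 48
f 71 48 72
f 72 48 49
f 72 49 50



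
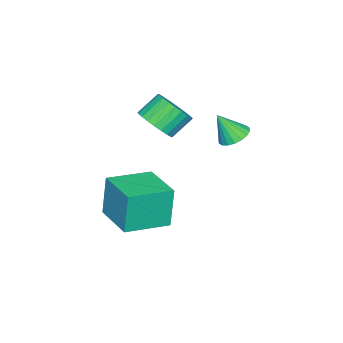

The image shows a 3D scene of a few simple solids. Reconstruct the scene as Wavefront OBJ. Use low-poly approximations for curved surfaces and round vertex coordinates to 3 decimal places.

v 1.384 -3.411 2.562
v 1.884 -3.667 3.213
v 1.136 -3.205 3.969
v 0.636 -2.949 3.318
v 2.009 -3.362 3.15
v 1.261 -2.9 3.907
v 2.039 -3.065 2.998
v 1.291 -2.602 3.754
v 1.969 -2.82 2.779
v 1.221 -2.357 3.536
v 1.811 -2.665 2.528
v 1.062 -2.203 3.284
v 1.587 -2.624 2.281
v 0.838 -2.162 3.037
v 1.332 -2.703 2.077
v 0.584 -2.24 2.833
v 1.085 -2.889 1.947
v 0.337 -2.427 2.703
v 0.884 -3.155 1.911
v 0.136 -2.693 2.667
v 0.759 -3.46 1.973
v 0.011 -2.998 2.73
v 0.729 -3.758 2.126
v -0.019 -3.295 2.882
v 0.799 -4.003 2.344
v 0.051 -3.54 3.101
v 0.958 -4.157 2.596
v 0.209 -3.695 3.352
v 1.182 -4.198 2.843
v 0.433 -3.736 3.599
v 1.436 -4.12 3.047
v 0.688 -3.657 3.803
v 1.683 -3.933 3.177
v 0.935 -3.471 3.933
v 1.349 -0.111 3.04
v 1.762 -0.516 2.721
v 1.651 -0.669 4.14
v 1.934 -0.288 2.79
v 1.99 -0.025 2.908
v 1.919 0.221 3.052
v 1.736 0.401 3.194
v 1.476 0.48 3.305
v 1.19 0.442 3.364
v 0.937 0.294 3.359
v 0.765 0.066 3.29
v 0.708 -0.197 3.172
v 0.779 -0.443 3.028
v 0.962 -0.623 2.886
v 1.223 -0.702 2.775
v 1.508 -0.663 2.716
v 3.034 -4.767 -1.821
v 2.768 -4.745 -0.031
v 1.47 -3.697 -2.066
v 1.205 -3.675 -0.276
v 4.095 -3.185 -1.684
v 3.83 -3.163 0.106
v 2.532 -2.115 -1.929
v 2.266 -2.093 -0.139
f 2 1 5
f 2 5 3
f 3 5 6
f 3 6 4
f 5 1 7
f 5 7 6
f 6 7 8
f 6 8 4
f 7 1 9
f 7 9 8
f 8 9 10
f 8 10 4
f 9 1 11
f 9 11 10
f 10 11 12
f 10 12 4
f 11 1 13
f 11 13 12
f 12 13 14
f 12 14 4
f 13 1 15
f 13 15 14
f 14 15 16
f 14 16 4
f 15 1 17
f 15 17 16
f 16 17 18
f 16 18 4
f 17 1 19
f 17 19 18
f 18 19 20
f 18 20 4
f 19 1 21
f 19 21 20
f 20 21 22
f 20 22 4
f 21 1 23
f 21 23 22
f 22 23 24
f 22 24 4
f 23 1 25
f 23 25 24
f 24 25 26
f 24 26 4
f 25 1 27
f 25 27 26
f 26 27 28
f 26 28 4
f 27 1 29
f 27 29 28
f 28 29 30
f 28 30 4
f 29 1 31
f 29 31 30
f 30 31 32
f 30 32 4
f 31 1 33
f 31 33 32
f 32 33 34
f 32 34 4
f 33 1 2
f 33 2 34
f 34 2 3
f 34 3 4
f 36 35 38
f 36 38 37
f 38 35 39
f 38 39 37
f 39 35 40
f 39 40 37
f 40 35 41
f 40 41 37
f 41 35 42
f 41 42 37
f 42 35 43
f 42 43 37
f 43 35 44
f 43 44 37
f 44 35 45
f 44 45 37
f 45 35 46
f 45 46 37
f 46 35 47
f 46 47 37
f 47 35 48
f 47 48 37
f 48 35 49
f 48 49 37
f 49 35 50
f 49 50 37
f 50 35 36
f 50 36 37
f 52 54 51
f 55 52 51
f 51 54 53
f 53 55 51
f 52 58 54
f 56 52 55
f 56 58 52
f 54 58 53
f 57 55 53
f 53 58 57
f 57 56 55
f 58 56 57



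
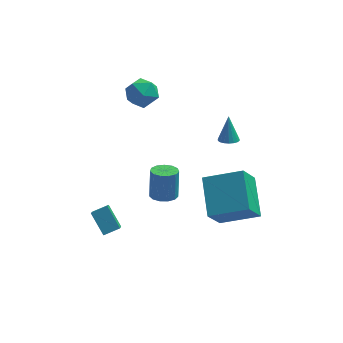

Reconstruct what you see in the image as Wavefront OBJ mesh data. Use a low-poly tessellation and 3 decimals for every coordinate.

v -3.637 -2.45 -3.638
v -4.253 -1.64 -2.751
v -3.643 -1.345 -4.652
v -4.26 -0.535 -3.766
v -2.88 -2.185 -3.354
v -3.497 -1.375 -2.468
v -2.887 -1.08 -4.369
v -3.503 -0.27 -3.482
v 2.209 3.457 -1.846
v 2.626 3.779 -1.965
v 2.191 3.983 -0.474
v 2.435 3.915 -2.019
v 2.2 3.961 -2.04
v 1.967 3.906 -2.022
v 1.781 3.763 -1.969
v 1.68 3.559 -1.892
v 1.684 3.335 -1.806
v 1.792 3.134 -1.728
v 1.982 2.998 -1.673
v 2.217 2.953 -1.653
v 2.451 3.007 -1.67
v 2.636 3.15 -1.723
v 2.737 3.354 -1.8
v 2.733 3.579 -1.886
v -2.791 3.607 1.939
v -2.075 3.995 1.479
v -1.885 2.485 2.401
v -1.169 2.873 1.941
v -1.52 3.293 2.7
v -2.08 3.986 2.415
v -1.88 2.494 1.465
v -2.44 3.187 1.18
v -1.512 3.307 1.186
v -1.289 3.801 1.949
v -2.671 2.679 1.931
v -2.448 3.173 2.694
v -0.857 -1.132 -1.828
v -0.326 -1.543 -1.717
v -0.293 -1.1 -0.222
v -0.823 -0.688 -0.332
v -0.18 -1.205 -1.821
v -0.147 -0.761 -0.326
v -0.249 -0.843 -1.927
v -0.216 -0.399 -0.432
v -0.511 -0.573 -2.001
v -0.478 -0.129 -0.506
v -0.882 -0.48 -2.02
v -0.849 -0.037 -0.525
v -1.245 -0.595 -1.978
v -1.212 -0.151 -0.483
v -1.485 -0.88 -1.889
v -1.452 -0.436 -0.393
v -1.525 -1.245 -1.779
v -1.492 -0.801 -0.284
v -1.353 -1.574 -1.685
v -1.32 -1.13 -0.19
v -1.024 -1.763 -1.637
v -0.99 -1.319 -0.141
v -0.641 -1.751 -1.649
v -0.608 -1.308 -0.153
v 3.078 -3.451 -0.483
v 2.813 -1.566 0.579
v 1.195 -3.327 -1.174
v 0.929 -1.442 -0.112
v 3.651 -2.578 -1.888
v 3.385 -0.693 -0.826
v 1.767 -2.454 -2.579
v 1.502 -0.569 -1.517
f 2 4 1
f 5 2 1
f 1 4 3
f 3 5 1
f 2 8 4
f 6 2 5
f 6 8 2
f 4 8 3
f 7 5 3
f 3 8 7
f 7 6 5
f 8 6 7
f 10 9 12
f 10 12 11
f 12 9 13
f 12 13 11
f 13 9 14
f 13 14 11
f 14 9 15
f 14 15 11
f 15 9 16
f 15 16 11
f 16 9 17
f 16 17 11
f 17 9 18
f 17 18 11
f 18 9 19
f 18 19 11
f 19 9 20
f 19 20 11
f 20 9 21
f 20 21 11
f 21 9 22
f 21 22 11
f 22 9 23
f 22 23 11
f 23 9 24
f 23 24 11
f 24 9 10
f 24 10 11
f 25 36 30
f 25 30 26
f 25 26 32
f 25 32 35
f 25 35 36
f 26 30 34
f 30 36 29
f 36 35 27
f 35 32 31
f 32 26 33
f 28 34 29
f 28 29 27
f 28 27 31
f 28 31 33
f 28 33 34
f 29 34 30
f 27 29 36
f 31 27 35
f 33 31 32
f 34 33 26
f 38 37 41
f 38 41 39
f 39 41 42
f 39 42 40
f 41 37 43
f 41 43 42
f 42 43 44
f 42 44 40
f 43 37 45
f 43 45 44
f 44 45 46
f 44 46 40
f 45 37 47
f 45 47 46
f 46 47 48
f 46 48 40
f 47 37 49
f 47 49 48
f 48 49 50
f 48 50 40
f 49 37 51
f 49 51 50
f 50 51 52
f 50 52 40
f 51 37 53
f 51 53 52
f 52 53 54
f 52 54 40
f 53 37 55
f 53 55 54
f 54 55 56
f 54 56 40
f 55 37 57
f 55 57 56
f 56 57 58
f 56 58 40
f 57 37 59
f 57 59 58
f 58 59 60
f 58 60 40
f 59 37 38
f 59 38 60
f 60 38 39
f 60 39 40
f 62 64 61
f 65 62 61
f 61 64 63
f 63 65 61
f 62 68 64
f 66 62 65
f 66 68 62
f 64 68 63
f 67 65 63
f 63 68 67
f 67 66 65
f 68 66 67



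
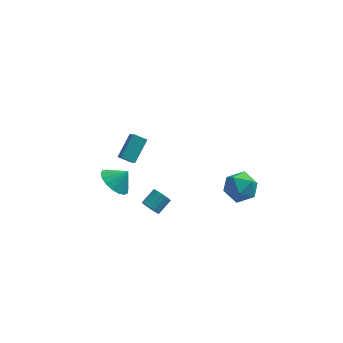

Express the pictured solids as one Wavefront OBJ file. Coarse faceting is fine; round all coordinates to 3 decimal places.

v 3.735 -2.698 3.623
v 4.396 -3.119 2.97
v 2.564 -3.741 3.11
v 3.225 -4.162 2.457
v 3.346 -4.294 3.461
v 4.07 -3.649 3.778
v 2.89 -3.211 2.302
v 3.614 -2.566 2.619
v 3.874 -3.436 2.153
v 4.156 -4.105 2.87
v 2.804 -2.755 3.21
v 3.086 -3.424 3.927
v -2.041 3.462 -2.081
v -1.848 2.851 -1.448
v -2.807 3.632 -1.683
v -2.614 3.022 -1.05
v -1.306 4.638 -1.17
v -1.113 4.028 -0.537
v -2.072 4.809 -0.772
v -1.879 4.198 -0.139
v -1.211 -2.826 0.654
v -0.796 -3 0.304
v -0.134 -2.367 0.776
v -0.549 -2.194 1.126
v -0.906 -2.787 0.174
v -0.244 -2.155 0.646
v -1.087 -2.583 0.154
v -0.425 -1.951 0.625
v -1.295 -2.435 0.248
v -0.633 -1.803 0.72
v -1.485 -2.377 0.436
v -0.823 -1.744 0.907
v -1.612 -2.421 0.673
v -0.95 -1.789 1.145
v -1.646 -2.558 0.906
v -0.984 -1.926 1.378
v -1.582 -2.757 1.082
v -0.92 -2.124 1.553
v -1.432 -2.972 1.159
v -0.77 -2.339 1.631
v -1.232 -3.153 1.121
v -0.57 -2.52 1.593
v -1.027 -3.259 0.976
v -0.364 -2.627 1.447
v -0.864 -3.266 0.757
v -0.202 -2.634 1.229
v -0.78 -3.173 0.515
v -0.118 -2.54 0.986
v -3.05 -1.113 1.239
v -2.464 -0.655 0.586
v -2.31 -0.947 2.021
v -2.73 -0.306 0.764
v -3.07 -0.142 1.05
v -3.405 -0.2 1.38
v -3.659 -0.468 1.677
v -3.774 -0.883 1.874
v -3.722 -1.351 1.926
v -3.517 -1.765 1.82
v -3.205 -2.03 1.581
v -2.857 -2.084 1.263
v -2.554 -1.916 0.94
v -2.364 -1.565 0.686
v -2.332 -1.11 0.558
f 1 12 6
f 1 6 2
f 1 2 8
f 1 8 11
f 1 11 12
f 2 6 10
f 6 12 5
f 12 11 3
f 11 8 7
f 8 2 9
f 4 10 5
f 4 5 3
f 4 3 7
f 4 7 9
f 4 9 10
f 5 10 6
f 3 5 12
f 7 3 11
f 9 7 8
f 10 9 2
f 14 16 13
f 17 14 13
f 13 16 15
f 15 17 13
f 14 20 16
f 18 14 17
f 18 20 14
f 16 20 15
f 19 17 15
f 15 20 19
f 19 18 17
f 20 18 19
f 22 21 25
f 22 25 23
f 23 25 26
f 23 26 24
f 25 21 27
f 25 27 26
f 26 27 28
f 26 28 24
f 27 21 29
f 27 29 28
f 28 29 30
f 28 30 24
f 29 21 31
f 29 31 30
f 30 31 32
f 30 32 24
f 31 21 33
f 31 33 32
f 32 33 34
f 32 34 24
f 33 21 35
f 33 35 34
f 34 35 36
f 34 36 24
f 35 21 37
f 35 37 36
f 36 37 38
f 36 38 24
f 37 21 39
f 37 39 38
f 38 39 40
f 38 40 24
f 39 21 41
f 39 41 40
f 40 41 42
f 40 42 24
f 41 21 43
f 41 43 42
f 42 43 44
f 42 44 24
f 43 21 45
f 43 45 44
f 44 45 46
f 44 46 24
f 45 21 47
f 45 47 46
f 46 47 48
f 46 48 24
f 47 21 22
f 47 22 48
f 48 22 23
f 48 23 24
f 50 49 52
f 50 52 51
f 52 49 53
f 52 53 51
f 53 49 54
f 53 54 51
f 54 49 55
f 54 55 51
f 55 49 56
f 55 56 51
f 56 49 57
f 56 57 51
f 57 49 58
f 57 58 51
f 58 49 59
f 58 59 51
f 59 49 60
f 59 60 51
f 60 49 61
f 60 61 51
f 61 49 62
f 61 62 51
f 62 49 63
f 62 63 51
f 63 49 50
f 63 50 51



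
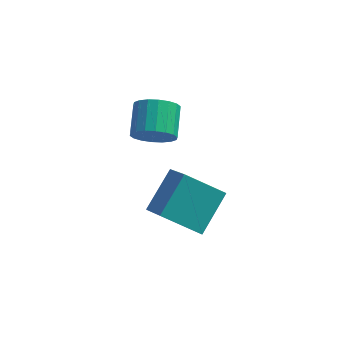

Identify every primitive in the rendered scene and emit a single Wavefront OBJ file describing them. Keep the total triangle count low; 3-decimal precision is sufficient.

v -1.595 2.844 -0.001
v -0.963 3.208 -0.61
v -1.074 4.54 0.072
v -1.705 4.176 0.681
v -1.332 3.277 -0.805
v -1.443 4.609 -0.123
v -1.753 3.261 -0.84
v -1.863 4.592 -0.158
v -2.143 3.161 -0.709
v -2.253 4.493 -0.027
v -2.424 2.999 -0.438
v -2.534 4.331 0.244
v -2.541 2.807 -0.08
v -2.651 4.138 0.601
v -2.47 2.621 0.293
v -2.581 3.953 0.975
v -2.226 2.48 0.608
v -2.337 3.812 1.29
v -1.857 2.411 0.803
v -1.968 3.743 1.485
v -1.437 2.428 0.838
v -1.547 3.759 1.52
v -1.047 2.527 0.707
v -1.157 3.859 1.389
v -0.766 2.689 0.436
v -0.876 4.021 1.118
v -0.649 2.882 0.079
v -0.759 4.213 0.76
v -0.719 3.067 -0.295
v -0.83 4.399 0.387
v -0.471 -1.881 0.196
v 0.189 -0.378 1.339
v -1.237 -0.654 -0.974
v -0.577 0.848 0.17
v 1.117 -1.828 -0.79
v 1.777 -0.326 0.354
v 0.351 -0.602 -1.959
v 1.011 0.901 -0.816
f 2 1 5
f 2 5 3
f 3 5 6
f 3 6 4
f 5 1 7
f 5 7 6
f 6 7 8
f 6 8 4
f 7 1 9
f 7 9 8
f 8 9 10
f 8 10 4
f 9 1 11
f 9 11 10
f 10 11 12
f 10 12 4
f 11 1 13
f 11 13 12
f 12 13 14
f 12 14 4
f 13 1 15
f 13 15 14
f 14 15 16
f 14 16 4
f 15 1 17
f 15 17 16
f 16 17 18
f 16 18 4
f 17 1 19
f 17 19 18
f 18 19 20
f 18 20 4
f 19 1 21
f 19 21 20
f 20 21 22
f 20 22 4
f 21 1 23
f 21 23 22
f 22 23 24
f 22 24 4
f 23 1 25
f 23 25 24
f 24 25 26
f 24 26 4
f 25 1 27
f 25 27 26
f 26 27 28
f 26 28 4
f 27 1 29
f 27 29 28
f 28 29 30
f 28 30 4
f 29 1 2
f 29 2 30
f 30 2 3
f 30 3 4
f 32 34 31
f 35 32 31
f 31 34 33
f 33 35 31
f 32 38 34
f 36 32 35
f 36 38 32
f 34 38 33
f 37 35 33
f 33 38 37
f 37 36 35
f 38 36 37



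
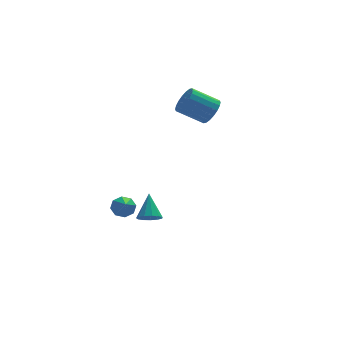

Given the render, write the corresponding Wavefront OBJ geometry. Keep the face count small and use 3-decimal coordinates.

v -1.408 -4.046 -2.222
v -0.879 -3.733 -2.596
v -1.172 -2.934 -0.958
v -1.221 -3.542 -2.701
v -1.623 -3.511 -2.653
v -1.956 -3.65 -2.468
v -2.116 -3.914 -2.205
v -2.051 -4.221 -1.948
v -1.781 -4.472 -1.777
v -1.394 -4.588 -1.748
v -1.011 -4.532 -1.869
v -0.754 -4.321 -2.102
v -0.705 -4.024 -2.373
v 4.078 3.538 1.656
v 4.415 2.995 2.373
v 2.859 3.36 3.381
v 2.522 3.902 2.664
v 4.567 3.383 2.468
v 3.011 3.748 3.475
v 4.623 3.802 2.402
v 3.066 4.166 3.409
v 4.57 4.168 2.188
v 3.013 4.532 3.196
v 4.42 4.409 1.869
v 2.863 4.774 2.877
v 4.203 4.478 1.508
v 2.646 4.843 2.516
v 3.96 4.361 1.176
v 2.403 4.725 2.184
v 3.741 4.08 0.939
v 2.185 4.445 1.947
v 3.589 3.692 0.845
v 2.033 4.057 1.852
v 3.534 3.274 0.911
v 1.977 3.638 1.918
v 3.587 2.908 1.124
v 2.03 3.272 2.132
v 3.737 2.666 1.443
v 2.18 3.031 2.451
v 3.954 2.597 1.804
v 2.397 2.962 2.812
v 4.197 2.715 2.136
v 2.64 3.079 3.144
v -1.664 1.478 -4.394
v -1.137 1.127 -4.797
v -1.896 -0.238 -3.206
v -0.919 1.409 -4.348
v -1.137 1.731 -3.925
v -1.664 1.905 -3.778
v -2.191 1.828 -3.992
v -2.409 1.546 -4.441
v -2.191 1.224 -4.863
v -1.665 1.051 -5.011
f 2 1 4
f 2 4 3
f 4 1 5
f 4 5 3
f 5 1 6
f 5 6 3
f 6 1 7
f 6 7 3
f 7 1 8
f 7 8 3
f 8 1 9
f 8 9 3
f 9 1 10
f 9 10 3
f 10 1 11
f 10 11 3
f 11 1 12
f 11 12 3
f 12 1 13
f 12 13 3
f 13 1 2
f 13 2 3
f 15 14 18
f 15 18 16
f 16 18 19
f 16 19 17
f 18 14 20
f 18 20 19
f 19 20 21
f 19 21 17
f 20 14 22
f 20 22 21
f 21 22 23
f 21 23 17
f 22 14 24
f 22 24 23
f 23 24 25
f 23 25 17
f 24 14 26
f 24 26 25
f 25 26 27
f 25 27 17
f 26 14 28
f 26 28 27
f 27 28 29
f 27 29 17
f 28 14 30
f 28 30 29
f 29 30 31
f 29 31 17
f 30 14 32
f 30 32 31
f 31 32 33
f 31 33 17
f 32 14 34
f 32 34 33
f 33 34 35
f 33 35 17
f 34 14 36
f 34 36 35
f 35 36 37
f 35 37 17
f 36 14 38
f 36 38 37
f 37 38 39
f 37 39 17
f 38 14 40
f 38 40 39
f 39 40 41
f 39 41 17
f 40 14 42
f 40 42 41
f 41 42 43
f 41 43 17
f 42 14 15
f 42 15 43
f 43 15 16
f 43 16 17
f 45 44 47
f 45 47 46
f 47 44 48
f 47 48 46
f 48 44 49
f 48 49 46
f 49 44 50
f 49 50 46
f 50 44 51
f 50 51 46
f 51 44 52
f 51 52 46
f 52 44 53
f 52 53 46
f 53 44 45
f 53 45 46



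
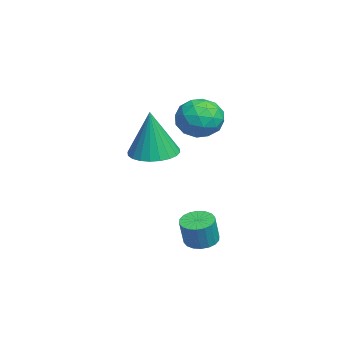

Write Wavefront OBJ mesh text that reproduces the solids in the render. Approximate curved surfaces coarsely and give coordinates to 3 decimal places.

v 0.825 3.421 -1.285
v 1.4 3.385 -1.486
v 1.75 3.224 -0.455
v 1.175 3.259 -0.255
v 1.371 3.65 -1.434
v 1.72 3.489 -0.404
v 1.233 3.869 -1.353
v 1.582 3.708 -0.323
v 1.015 4 -1.259
v 1.364 3.839 -0.228
v 0.759 4.016 -1.169
v 1.108 3.855 -0.139
v 0.516 3.914 -1.103
v 0.865 3.753 -0.073
v 0.335 3.714 -1.073
v 0.684 3.553 -0.042
v 0.25 3.456 -1.085
v 0.6 3.295 -0.054
v 0.28 3.191 -1.136
v 0.629 3.03 -0.106
v 0.418 2.972 -1.217
v 0.767 2.811 -0.187
v 0.636 2.841 -1.312
v 0.985 2.68 -0.281
v 0.892 2.825 -1.401
v 1.241 2.664 -0.371
v 1.135 2.927 -1.467
v 1.484 2.766 -0.437
v 1.316 3.127 -1.498
v 1.665 2.966 -0.467
v -3.079 1.85 1.397
v -2.16 1.708 1.261
v -2.801 1.71 3.423
v -2.172 2.074 1.288
v -2.323 2.405 1.332
v -2.589 2.652 1.385
v -2.929 2.777 1.441
v -3.293 2.761 1.489
v -3.623 2.606 1.524
v -3.871 2.336 1.539
v -3.998 1.992 1.533
v -3.985 1.626 1.506
v -3.835 1.295 1.462
v -3.569 1.048 1.408
v -3.228 0.923 1.353
v -2.865 0.939 1.305
v -2.534 1.094 1.27
v -2.287 1.364 1.255
v -2.144 4.046 2.789
v -1.301 3.966 3.162
v -2.619 2.894 3.618
v -1.776 2.814 3.991
v -2.304 3.547 4.192
v -2.01 4.26 3.679
v -1.91 2.6 3.101
v -1.616 3.313 2.588
v -1.156 3.073 3.355
v -1.4 3.658 4.029
v -2.52 3.202 2.751
v -2.764 3.787 3.425
v -1.68 4.107 2.903
v -2.24 2.753 3.877
v -2.55 3.184 3.995
v -2.054 3.137 4.214
v -2.097 4.28 3.207
v -1.602 4.233 3.426
v -2.191 3.987 4.031
v -2.318 2.627 3.354
v -1.823 2.58 3.573
v -1.866 3.723 2.566
v -1.37 3.676 2.785
v -1.729 2.873 2.749
v -1.1 3.535 3.235
v -1.38 2.858 3.723
v -1.458 2.733 3.199
v -1.286 3.151 2.898
v -1.243 3.88 3.631
v -1.523 3.202 4.119
v -1.833 3.633 4.237
v -1.66 4.052 3.935
v -1.158 3.354 3.745
v -2.397 3.658 2.661
v -2.677 2.98 3.149
v -2.26 2.808 2.845
v -2.087 3.227 2.543
v -2.54 4.002 3.057
v -2.82 3.325 3.545
v -2.634 3.709 3.882
v -2.462 4.127 3.581
v -2.762 3.506 3.035
f 2 1 5
f 2 5 3
f 3 5 6
f 3 6 4
f 5 1 7
f 5 7 6
f 6 7 8
f 6 8 4
f 7 1 9
f 7 9 8
f 8 9 10
f 8 10 4
f 9 1 11
f 9 11 10
f 10 11 12
f 10 12 4
f 11 1 13
f 11 13 12
f 12 13 14
f 12 14 4
f 13 1 15
f 13 15 14
f 14 15 16
f 14 16 4
f 15 1 17
f 15 17 16
f 16 17 18
f 16 18 4
f 17 1 19
f 17 19 18
f 18 19 20
f 18 20 4
f 19 1 21
f 19 21 20
f 20 21 22
f 20 22 4
f 21 1 23
f 21 23 22
f 22 23 24
f 22 24 4
f 23 1 25
f 23 25 24
f 24 25 26
f 24 26 4
f 25 1 27
f 25 27 26
f 26 27 28
f 26 28 4
f 27 1 29
f 27 29 28
f 28 29 30
f 28 30 4
f 29 1 2
f 29 2 30
f 30 2 3
f 30 3 4
f 32 31 34
f 32 34 33
f 34 31 35
f 34 35 33
f 35 31 36
f 35 36 33
f 36 31 37
f 36 37 33
f 37 31 38
f 37 38 33
f 38 31 39
f 38 39 33
f 39 31 40
f 39 40 33
f 40 31 41
f 40 41 33
f 41 31 42
f 41 42 33
f 42 31 43
f 42 43 33
f 43 31 44
f 43 44 33
f 44 31 45
f 44 45 33
f 45 31 46
f 45 46 33
f 46 31 47
f 46 47 33
f 47 31 48
f 47 48 33
f 48 31 32
f 48 32 33
f 49 86 65
f 86 60 89
f 65 89 54
f 86 89 65
f 49 65 61
f 65 54 66
f 61 66 50
f 65 66 61
f 49 61 70
f 61 50 71
f 70 71 56
f 61 71 70
f 49 70 82
f 70 56 85
f 82 85 59
f 70 85 82
f 49 82 86
f 82 59 90
f 86 90 60
f 82 90 86
f 50 66 77
f 66 54 80
f 77 80 58
f 66 80 77
f 54 89 67
f 89 60 88
f 67 88 53
f 89 88 67
f 60 90 87
f 90 59 83
f 87 83 51
f 90 83 87
f 59 85 84
f 85 56 72
f 84 72 55
f 85 72 84
f 56 71 76
f 71 50 73
f 76 73 57
f 71 73 76
f 52 78 64
f 78 58 79
f 64 79 53
f 78 79 64
f 52 64 62
f 64 53 63
f 62 63 51
f 64 63 62
f 52 62 69
f 62 51 68
f 69 68 55
f 62 68 69
f 52 69 74
f 69 55 75
f 74 75 57
f 69 75 74
f 52 74 78
f 74 57 81
f 78 81 58
f 74 81 78
f 53 79 67
f 79 58 80
f 67 80 54
f 79 80 67
f 51 63 87
f 63 53 88
f 87 88 60
f 63 88 87
f 55 68 84
f 68 51 83
f 84 83 59
f 68 83 84
f 57 75 76
f 75 55 72
f 76 72 56
f 75 72 76
f 58 81 77
f 81 57 73
f 77 73 50
f 81 73 77



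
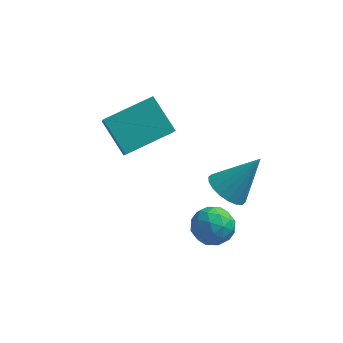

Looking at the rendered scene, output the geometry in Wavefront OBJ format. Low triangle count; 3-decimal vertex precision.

v -0.23 0.003 -2.753
v 0.412 -0.532 -3.028
v 0.91 0.597 -1.247
v 0.489 -0.198 -3.218
v 0.424 0.175 -3.316
v 0.229 0.515 -3.302
v -0.056 0.753 -3.18
v -0.376 0.843 -2.973
v -0.668 0.766 -2.722
v -0.872 0.539 -2.478
v -0.949 0.205 -2.288
v -0.884 -0.169 -2.19
v -0.69 -0.508 -2.204
v -0.404 -0.746 -2.326
v -0.084 -0.836 -2.533
v 0.207 -0.759 -2.784
v -4.092 0.432 -1.63
v -5.093 1.387 -0.591
v -4.3 1.15 -2.491
v -5.301 2.105 -1.452
v -2.399 1.595 -1.068
v -3.4 2.55 -0.029
v -2.607 2.313 -1.929
v -3.608 3.268 -0.89
v -1.185 -1.114 -3.136
v -0.361 -0.876 -2.924
v -0.679 -2.264 -3.816
v 0.145 -2.026 -3.604
v -0.41 -2.303 -2.975
v -0.723 -1.592 -2.555
v -0.317 -1.548 -4.185
v -0.63 -0.837 -3.765
v 0.175 -1.144 -3.573
v 0.118 -1.611 -2.825
v -1.158 -1.529 -3.915
v -1.215 -1.996 -3.167
v -0.818 -0.894 -2.97
v -0.222 -2.246 -3.77
v -0.548 -2.409 -3.4
v -0.064 -2.269 -3.276
v -1.03 -1.315 -2.753
v -0.546 -1.175 -2.629
v -0.574 -2.014 -2.659
v -0.494 -1.965 -4.111
v -0.01 -1.825 -3.987
v -0.976 -0.871 -3.464
v -0.492 -0.731 -3.34
v -0.466 -1.126 -4.081
v -0.018 -0.912 -3.227
v 0.28 -1.588 -3.627
v 0.008 -1.307 -3.968
v -0.176 -0.889 -3.721
v -0.052 -1.186 -2.788
v 0.246 -1.862 -3.187
v -0.08 -2.025 -2.818
v -0.264 -1.607 -2.571
v 0.264 -1.344 -3.169
v -1.286 -1.278 -3.553
v -0.988 -1.954 -3.952
v -0.776 -1.533 -4.169
v -0.96 -1.115 -3.922
v -1.32 -1.552 -3.113
v -1.022 -2.228 -3.513
v -0.864 -2.251 -3.019
v -1.048 -1.833 -2.772
v -1.304 -1.796 -3.571
f 2 1 4
f 2 4 3
f 4 1 5
f 4 5 3
f 5 1 6
f 5 6 3
f 6 1 7
f 6 7 3
f 7 1 8
f 7 8 3
f 8 1 9
f 8 9 3
f 9 1 10
f 9 10 3
f 10 1 11
f 10 11 3
f 11 1 12
f 11 12 3
f 12 1 13
f 12 13 3
f 13 1 14
f 13 14 3
f 14 1 15
f 14 15 3
f 15 1 16
f 15 16 3
f 16 1 2
f 16 2 3
f 18 20 17
f 21 18 17
f 17 20 19
f 19 21 17
f 18 24 20
f 22 18 21
f 22 24 18
f 20 24 19
f 23 21 19
f 19 24 23
f 23 22 21
f 24 22 23
f 25 62 41
f 62 36 65
f 41 65 30
f 62 65 41
f 25 41 37
f 41 30 42
f 37 42 26
f 41 42 37
f 25 37 46
f 37 26 47
f 46 47 32
f 37 47 46
f 25 46 58
f 46 32 61
f 58 61 35
f 46 61 58
f 25 58 62
f 58 35 66
f 62 66 36
f 58 66 62
f 26 42 53
f 42 30 56
f 53 56 34
f 42 56 53
f 30 65 43
f 65 36 64
f 43 64 29
f 65 64 43
f 36 66 63
f 66 35 59
f 63 59 27
f 66 59 63
f 35 61 60
f 61 32 48
f 60 48 31
f 61 48 60
f 32 47 52
f 47 26 49
f 52 49 33
f 47 49 52
f 28 54 40
f 54 34 55
f 40 55 29
f 54 55 40
f 28 40 38
f 40 29 39
f 38 39 27
f 40 39 38
f 28 38 45
f 38 27 44
f 45 44 31
f 38 44 45
f 28 45 50
f 45 31 51
f 50 51 33
f 45 51 50
f 28 50 54
f 50 33 57
f 54 57 34
f 50 57 54
f 29 55 43
f 55 34 56
f 43 56 30
f 55 56 43
f 27 39 63
f 39 29 64
f 63 64 36
f 39 64 63
f 31 44 60
f 44 27 59
f 60 59 35
f 44 59 60
f 33 51 52
f 51 31 48
f 52 48 32
f 51 48 52
f 34 57 53
f 57 33 49
f 53 49 26
f 57 49 53



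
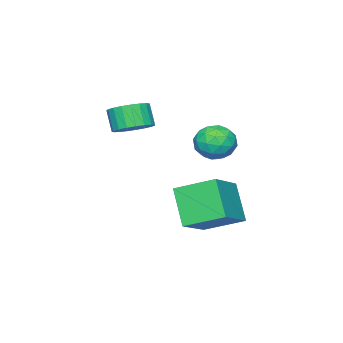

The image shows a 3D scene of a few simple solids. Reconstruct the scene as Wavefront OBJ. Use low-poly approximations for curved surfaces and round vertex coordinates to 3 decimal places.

v 1.302 3.16 -2.229
v 0.665 2.178 -0.707
v 0.615 4.702 -1.521
v -0.022 3.72 0.001
v 3.042 3.5 -1.281
v 2.405 2.518 0.241
v 2.355 5.042 -0.573
v 1.718 4.06 0.949
v 1.458 -0.265 2.473
v 1.983 0.301 2.897
v 1.727 -0.19 3.87
v 1.202 -0.755 3.447
v 1.663 0.477 2.901
v 1.406 -0.014 3.875
v 1.307 0.525 2.832
v 1.05 0.034 3.805
v 0.977 0.436 2.7
v 0.72 -0.055 3.673
v 0.73 0.227 2.529
v 0.474 -0.264 3.503
v 0.61 -0.068 2.349
v 0.353 -0.559 3.322
v 0.636 -0.396 2.19
v 0.379 -0.887 3.163
v 0.804 -0.702 2.08
v 0.547 -1.193 3.053
v 1.085 -0.932 2.038
v 0.829 -1.423 3.012
v 1.431 -1.047 2.071
v 1.175 -1.538 3.045
v 1.782 -1.026 2.174
v 1.525 -1.517 3.148
v 2.076 -0.874 2.329
v 1.82 -1.365 3.302
v 2.264 -0.616 2.508
v 2.008 -1.107 3.482
v 2.313 -0.298 2.682
v 2.056 -0.789 3.655
v 2.213 0.027 2.819
v 1.957 -0.464 3.793
v 0.907 3.402 2.772
v 1.245 2.939 2.045
v -0.485 3.041 2.355
v -0.147 2.578 1.628
v -0.013 2.256 2.485
v 0.847 2.479 2.743
v -0.087 3.501 1.657
v 0.773 3.724 1.915
v 0.63 3 1.356
v 0.677 2.231 1.868
v 0.083 3.749 2.532
v 0.13 2.98 3.044
v 1.198 3.202 2.445
v -0.438 2.778 1.955
v -0.359 2.588 2.458
v -0.161 2.316 2.031
v 0.964 2.932 2.855
v 1.163 2.66 2.428
v 0.424 2.258 2.687
v -0.403 3.32 1.972
v -0.204 3.048 1.545
v 0.921 3.664 2.369
v 1.119 3.392 1.942
v 0.336 3.722 1.713
v 1.035 2.966 1.613
v 0.217 2.754 1.368
v 0.252 3.297 1.385
v 0.758 3.428 1.537
v 1.063 2.514 1.914
v 0.245 2.302 1.669
v 0.323 2.112 2.172
v 0.829 2.243 2.324
v 0.701 2.55 1.509
v 0.515 3.678 2.731
v -0.303 3.466 2.486
v -0.069 3.737 2.076
v 0.437 3.868 2.228
v 0.543 3.226 3.032
v -0.275 3.014 2.787
v 0.002 2.552 2.863
v 0.508 2.683 3.015
v 0.059 3.43 2.891
f 2 4 1
f 5 2 1
f 1 4 3
f 3 5 1
f 2 8 4
f 6 2 5
f 6 8 2
f 4 8 3
f 7 5 3
f 3 8 7
f 7 6 5
f 8 6 7
f 10 9 13
f 10 13 11
f 11 13 14
f 11 14 12
f 13 9 15
f 13 15 14
f 14 15 16
f 14 16 12
f 15 9 17
f 15 17 16
f 16 17 18
f 16 18 12
f 17 9 19
f 17 19 18
f 18 19 20
f 18 20 12
f 19 9 21
f 19 21 20
f 20 21 22
f 20 22 12
f 21 9 23
f 21 23 22
f 22 23 24
f 22 24 12
f 23 9 25
f 23 25 24
f 24 25 26
f 24 26 12
f 25 9 27
f 25 27 26
f 26 27 28
f 26 28 12
f 27 9 29
f 27 29 28
f 28 29 30
f 28 30 12
f 29 9 31
f 29 31 30
f 30 31 32
f 30 32 12
f 31 9 33
f 31 33 32
f 32 33 34
f 32 34 12
f 33 9 35
f 33 35 34
f 34 35 36
f 34 36 12
f 35 9 37
f 35 37 36
f 36 37 38
f 36 38 12
f 37 9 39
f 37 39 38
f 38 39 40
f 38 40 12
f 39 9 10
f 39 10 40
f 40 10 11
f 40 11 12
f 41 78 57
f 78 52 81
f 57 81 46
f 78 81 57
f 41 57 53
f 57 46 58
f 53 58 42
f 57 58 53
f 41 53 62
f 53 42 63
f 62 63 48
f 53 63 62
f 41 62 74
f 62 48 77
f 74 77 51
f 62 77 74
f 41 74 78
f 74 51 82
f 78 82 52
f 74 82 78
f 42 58 69
f 58 46 72
f 69 72 50
f 58 72 69
f 46 81 59
f 81 52 80
f 59 80 45
f 81 80 59
f 52 82 79
f 82 51 75
f 79 75 43
f 82 75 79
f 51 77 76
f 77 48 64
f 76 64 47
f 77 64 76
f 48 63 68
f 63 42 65
f 68 65 49
f 63 65 68
f 44 70 56
f 70 50 71
f 56 71 45
f 70 71 56
f 44 56 54
f 56 45 55
f 54 55 43
f 56 55 54
f 44 54 61
f 54 43 60
f 61 60 47
f 54 60 61
f 44 61 66
f 61 47 67
f 66 67 49
f 61 67 66
f 44 66 70
f 66 49 73
f 70 73 50
f 66 73 70
f 45 71 59
f 71 50 72
f 59 72 46
f 71 72 59
f 43 55 79
f 55 45 80
f 79 80 52
f 55 80 79
f 47 60 76
f 60 43 75
f 76 75 51
f 60 75 76
f 49 67 68
f 67 47 64
f 68 64 48
f 67 64 68
f 50 73 69
f 73 49 65
f 69 65 42
f 73 65 69



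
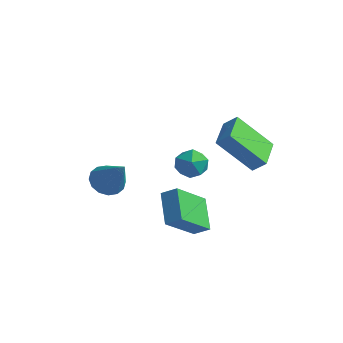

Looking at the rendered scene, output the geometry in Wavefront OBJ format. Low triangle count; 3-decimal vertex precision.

v 0.831 2.668 0.586
v 1.286 2.394 -0.081
v 0.374 1.386 0.801
v 0.829 1.112 0.134
v 1.225 1.372 0.842
v 1.507 2.165 0.709
v 0.153 1.615 0.011
v 0.435 2.408 -0.122
v 0.867 1.744 -0.436
v 1.529 1.593 0.078
v 0.131 2.187 0.642
v 0.793 2.036 1.156
v 3.202 -1.133 -1.441
v 2.916 -2.674 -0.135
v 2.241 -0.159 -0.501
v 1.956 -1.7 0.805
v 3.844 -0.9 -1.025
v 3.559 -2.441 0.281
v 2.884 0.074 -0.085
v 2.598 -1.467 1.221
v 2.862 0.789 2.895
v 3.438 0.957 3.439
v 2.223 2.214 3.131
v 2.799 2.383 3.675
v 4.121 1.617 1.305
v 4.697 1.786 1.849
v 3.482 3.043 1.541
v 4.058 3.211 2.085
v -1.588 -0.762 -0.259
v -0.969 -0.867 -0.802
v -0.352 -1.118 1.219
v -0.964 -0.448 -0.706
v -1.125 -0.113 -0.491
v -1.411 0.047 -0.213
v -1.744 -0.009 0.052
v -2.036 -0.267 0.234
v -2.207 -0.658 0.284
v -2.213 -1.077 0.188
v -2.051 -1.411 -0.028
v -1.766 -1.572 -0.306
v -1.432 -1.516 -0.571
v -1.141 -1.257 -0.753
f 1 12 6
f 1 6 2
f 1 2 8
f 1 8 11
f 1 11 12
f 2 6 10
f 6 12 5
f 12 11 3
f 11 8 7
f 8 2 9
f 4 10 5
f 4 5 3
f 4 3 7
f 4 7 9
f 4 9 10
f 5 10 6
f 3 5 12
f 7 3 11
f 9 7 8
f 10 9 2
f 14 16 13
f 17 14 13
f 13 16 15
f 15 17 13
f 14 20 16
f 18 14 17
f 18 20 14
f 16 20 15
f 19 17 15
f 15 20 19
f 19 18 17
f 20 18 19
f 22 24 21
f 25 22 21
f 21 24 23
f 23 25 21
f 22 28 24
f 26 22 25
f 26 28 22
f 24 28 23
f 27 25 23
f 23 28 27
f 27 26 25
f 28 26 27
f 30 29 32
f 30 32 31
f 32 29 33
f 32 33 31
f 33 29 34
f 33 34 31
f 34 29 35
f 34 35 31
f 35 29 36
f 35 36 31
f 36 29 37
f 36 37 31
f 37 29 38
f 37 38 31
f 38 29 39
f 38 39 31
f 39 29 40
f 39 40 31
f 40 29 41
f 40 41 31
f 41 29 42
f 41 42 31
f 42 29 30
f 42 30 31



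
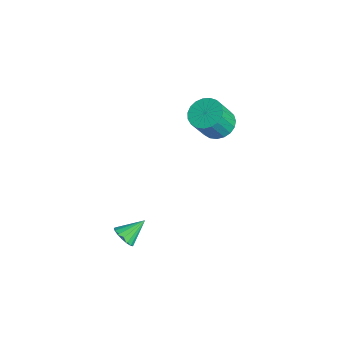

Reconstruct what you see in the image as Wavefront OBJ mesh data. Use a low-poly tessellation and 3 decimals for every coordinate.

v -3.973 2.979 -2.515
v -2.951 2.984 -2.754
v -2.565 2.086 -1.125
v -3.587 2.081 -0.885
v -2.995 3.36 -2.537
v -2.609 2.462 -0.907
v -3.208 3.67 -2.315
v -2.822 2.773 -0.686
v -3.554 3.86 -2.129
v -3.168 2.963 -0.499
v -3.972 3.899 -2.009
v -3.586 3.001 -0.379
v -4.39 3.778 -1.976
v -4.004 2.88 -0.346
v -4.736 3.519 -2.037
v -4.35 2.621 -0.407
v -4.95 3.166 -2.18
v -4.564 2.269 -0.55
v -4.996 2.781 -2.381
v -4.61 1.884 -0.752
v -4.864 2.431 -2.606
v -4.478 1.533 -0.976
v -4.578 2.175 -2.814
v -4.192 1.277 -1.185
v -4.188 2.058 -2.971
v -3.802 1.16 -1.341
v -3.76 2.1 -3.049
v -3.374 1.203 -1.419
v -3.37 2.294 -3.035
v -2.984 1.397 -1.405
v -3.083 2.607 -2.93
v -2.697 1.71 -1.301
v 3.073 -4.564 -2.976
v 3.309 -4.938 -2.395
v 2.887 -3.356 -2.124
v 3.6 -4.798 -2.528
v 3.771 -4.606 -2.765
v 3.781 -4.403 -3.049
v 3.63 -4.238 -3.317
v 3.351 -4.147 -3.507
v 3.008 -4.152 -3.575
v 2.68 -4.251 -3.506
v 2.443 -4.422 -3.315
v 2.349 -4.626 -3.047
v 2.422 -4.815 -2.763
v 2.643 -4.947 -2.527
v 2.964 -4.991 -2.394
f 2 1 5
f 2 5 3
f 3 5 6
f 3 6 4
f 5 1 7
f 5 7 6
f 6 7 8
f 6 8 4
f 7 1 9
f 7 9 8
f 8 9 10
f 8 10 4
f 9 1 11
f 9 11 10
f 10 11 12
f 10 12 4
f 11 1 13
f 11 13 12
f 12 13 14
f 12 14 4
f 13 1 15
f 13 15 14
f 14 15 16
f 14 16 4
f 15 1 17
f 15 17 16
f 16 17 18
f 16 18 4
f 17 1 19
f 17 19 18
f 18 19 20
f 18 20 4
f 19 1 21
f 19 21 20
f 20 21 22
f 20 22 4
f 21 1 23
f 21 23 22
f 22 23 24
f 22 24 4
f 23 1 25
f 23 25 24
f 24 25 26
f 24 26 4
f 25 1 27
f 25 27 26
f 26 27 28
f 26 28 4
f 27 1 29
f 27 29 28
f 28 29 30
f 28 30 4
f 29 1 31
f 29 31 30
f 30 31 32
f 30 32 4
f 31 1 2
f 31 2 32
f 32 2 3
f 32 3 4
f 34 33 36
f 34 36 35
f 36 33 37
f 36 37 35
f 37 33 38
f 37 38 35
f 38 33 39
f 38 39 35
f 39 33 40
f 39 40 35
f 40 33 41
f 40 41 35
f 41 33 42
f 41 42 35
f 42 33 43
f 42 43 35
f 43 33 44
f 43 44 35
f 44 33 45
f 44 45 35
f 45 33 46
f 45 46 35
f 46 33 47
f 46 47 35
f 47 33 34
f 47 34 35

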